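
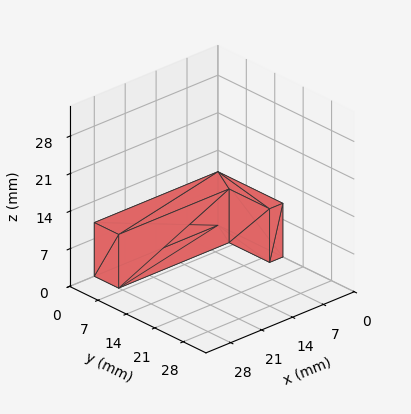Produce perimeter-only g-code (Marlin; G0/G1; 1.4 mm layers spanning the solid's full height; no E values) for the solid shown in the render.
Reading the render: the shape is an L-shaped prism: outer 28 × 16 mm, arm thicknesses ≈ 6 mm (horizontal) and 3 mm (vertical), extruded 10 mm in z (dimensions read to the nearest mm from the axis ticks). For the g-code, the solid's height is divided into equal slices at the stated Δz and each level perimeter traced with G1 moves after a G0 lift.

; perimeter-only toolpath
G21 ; units = mm
G90 ; absolute positioning
G28 ; home
; layer 1
G0 Z1.4
G0 X0.0 Y0.0
G1 X28.0 Y0.0
G1 X28.0 Y6.0
G1 X3.0 Y6.0
G1 X3.0 Y16.0
G1 X0.0 Y16.0
G1 X0.0 Y0.0
; layer 2
G0 Z2.9
G0 X0.0 Y0.0
G1 X28.0 Y0.0
G1 X28.0 Y6.0
G1 X3.0 Y6.0
G1 X3.0 Y16.0
G1 X0.0 Y16.0
G1 X0.0 Y0.0
; layer 3
G0 Z4.3
G0 X0.0 Y0.0
G1 X28.0 Y0.0
G1 X28.0 Y6.0
G1 X3.0 Y6.0
G1 X3.0 Y16.0
G1 X0.0 Y16.0
G1 X0.0 Y0.0
; layer 4
G0 Z5.7
G0 X0.0 Y0.0
G1 X28.0 Y0.0
G1 X28.0 Y6.0
G1 X3.0 Y6.0
G1 X3.0 Y16.0
G1 X0.0 Y16.0
G1 X0.0 Y0.0
; layer 5
G0 Z7.1
G0 X0.0 Y0.0
G1 X28.0 Y0.0
G1 X28.0 Y6.0
G1 X3.0 Y6.0
G1 X3.0 Y16.0
G1 X0.0 Y16.0
G1 X0.0 Y0.0
; layer 6
G0 Z8.6
G0 X0.0 Y0.0
G1 X28.0 Y0.0
G1 X28.0 Y6.0
G1 X3.0 Y6.0
G1 X3.0 Y16.0
G1 X0.0 Y16.0
G1 X0.0 Y0.0
; layer 7
G0 Z10.0
G0 X0.0 Y0.0
G1 X28.0 Y0.0
G1 X28.0 Y6.0
G1 X3.0 Y6.0
G1 X3.0 Y16.0
G1 X0.0 Y16.0
G1 X0.0 Y0.0
M2 ; end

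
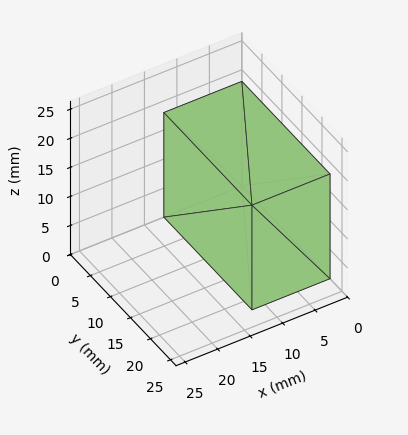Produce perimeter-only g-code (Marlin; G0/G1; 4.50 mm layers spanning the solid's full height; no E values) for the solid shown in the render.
Reading the render: the shape is a rectangular box, roughly 12 × 22 mm footprint and 18 mm tall (dimensions read to the nearest mm from the axis ticks). For the g-code, the solid's height is divided into equal slices at the stated Δz and each level perimeter traced with G1 moves after a G0 lift.

; perimeter-only toolpath
G21 ; units = mm
G90 ; absolute positioning
G28 ; home
; layer 1
G0 Z4.50
G0 X0.00 Y0.00
G1 X12.00 Y0.00
G1 X12.00 Y22.00
G1 X0.00 Y22.00
G1 X0.00 Y0.00
; layer 2
G0 Z9.00
G0 X0.00 Y0.00
G1 X12.00 Y0.00
G1 X12.00 Y22.00
G1 X0.00 Y22.00
G1 X0.00 Y0.00
; layer 3
G0 Z13.50
G0 X0.00 Y0.00
G1 X12.00 Y0.00
G1 X12.00 Y22.00
G1 X0.00 Y22.00
G1 X0.00 Y0.00
; layer 4
G0 Z18.00
G0 X0.00 Y0.00
G1 X12.00 Y0.00
G1 X12.00 Y22.00
G1 X0.00 Y22.00
G1 X0.00 Y0.00
M2 ; end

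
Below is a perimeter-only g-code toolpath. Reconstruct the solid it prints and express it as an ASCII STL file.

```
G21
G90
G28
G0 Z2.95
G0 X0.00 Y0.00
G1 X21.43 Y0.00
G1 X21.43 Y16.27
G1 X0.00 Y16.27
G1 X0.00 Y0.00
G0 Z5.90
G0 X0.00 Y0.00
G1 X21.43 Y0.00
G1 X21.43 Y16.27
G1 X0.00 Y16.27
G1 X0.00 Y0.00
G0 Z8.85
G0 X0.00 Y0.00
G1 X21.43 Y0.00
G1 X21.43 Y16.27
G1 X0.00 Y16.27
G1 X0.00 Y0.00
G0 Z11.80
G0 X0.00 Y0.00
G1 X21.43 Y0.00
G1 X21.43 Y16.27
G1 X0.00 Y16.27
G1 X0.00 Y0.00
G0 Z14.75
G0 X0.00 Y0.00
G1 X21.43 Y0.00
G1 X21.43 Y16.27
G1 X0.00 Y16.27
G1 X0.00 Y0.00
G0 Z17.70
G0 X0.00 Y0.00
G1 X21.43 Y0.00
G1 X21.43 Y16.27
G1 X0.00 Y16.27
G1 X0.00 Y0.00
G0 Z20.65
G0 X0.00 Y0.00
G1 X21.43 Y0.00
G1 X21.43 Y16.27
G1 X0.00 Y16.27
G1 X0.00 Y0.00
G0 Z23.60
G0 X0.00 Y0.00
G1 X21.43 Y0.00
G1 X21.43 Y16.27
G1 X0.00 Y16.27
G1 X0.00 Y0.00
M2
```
solid part
  facet normal 0.0000 0.0000 -1.0000
    outer loop
      vertex 21.43 16.27 0.00
      vertex 21.43 0.00 0.00
      vertex 0.00 0.00 0.00
    endloop
  endfacet
  facet normal 0.0000 0.0000 -1.0000
    outer loop
      vertex 0.00 16.27 0.00
      vertex 21.43 16.27 0.00
      vertex 0.00 0.00 0.00
    endloop
  endfacet
  facet normal 0.0000 0.0000 1.0000
    outer loop
      vertex 0.00 0.00 23.60
      vertex 21.43 0.00 23.60
      vertex 21.43 16.27 23.60
    endloop
  endfacet
  facet normal 0.0000 0.0000 1.0000
    outer loop
      vertex 0.00 0.00 23.60
      vertex 21.43 16.27 23.60
      vertex 0.00 16.27 23.60
    endloop
  endfacet
  facet normal 0.0000 -1.0000 0.0000
    outer loop
      vertex 0.00 0.00 0.00
      vertex 21.43 0.00 0.00
      vertex 21.43 0.00 23.60
    endloop
  endfacet
  facet normal 0.0000 -1.0000 0.0000
    outer loop
      vertex 0.00 0.00 0.00
      vertex 21.43 0.00 23.60
      vertex 0.00 0.00 23.60
    endloop
  endfacet
  facet normal 0.0000 1.0000 0.0000
    outer loop
      vertex 21.43 16.27 23.60
      vertex 21.43 16.27 0.00
      vertex 0.00 16.27 0.00
    endloop
  endfacet
  facet normal 0.0000 1.0000 0.0000
    outer loop
      vertex 0.00 16.27 23.60
      vertex 21.43 16.27 23.60
      vertex 0.00 16.27 0.00
    endloop
  endfacet
  facet normal -1.0000 0.0000 0.0000
    outer loop
      vertex 0.00 16.27 23.60
      vertex 0.00 16.27 0.00
      vertex 0.00 0.00 0.00
    endloop
  endfacet
  facet normal -1.0000 0.0000 0.0000
    outer loop
      vertex 0.00 0.00 23.60
      vertex 0.00 16.27 23.60
      vertex 0.00 0.00 0.00
    endloop
  endfacet
  facet normal 1.0000 0.0000 0.0000
    outer loop
      vertex 21.43 0.00 0.00
      vertex 21.43 16.27 0.00
      vertex 21.43 16.27 23.60
    endloop
  endfacet
  facet normal 1.0000 0.0000 0.0000
    outer loop
      vertex 21.43 0.00 0.00
      vertex 21.43 16.27 23.60
      vertex 21.43 0.00 23.60
    endloop
  endfacet
endsolid part

The G0 Z moves step by Δz≈2.95 mm. Every layer's G1 loop is the same polygon, so the solid is a straight extrusion of it from z=0 to z≈23.6. Closing with flat bottom and top caps and triangulating gives 12 facets — a rectangular box, roughly 21.4 × 16.3 mm footprint and 23.6 mm tall.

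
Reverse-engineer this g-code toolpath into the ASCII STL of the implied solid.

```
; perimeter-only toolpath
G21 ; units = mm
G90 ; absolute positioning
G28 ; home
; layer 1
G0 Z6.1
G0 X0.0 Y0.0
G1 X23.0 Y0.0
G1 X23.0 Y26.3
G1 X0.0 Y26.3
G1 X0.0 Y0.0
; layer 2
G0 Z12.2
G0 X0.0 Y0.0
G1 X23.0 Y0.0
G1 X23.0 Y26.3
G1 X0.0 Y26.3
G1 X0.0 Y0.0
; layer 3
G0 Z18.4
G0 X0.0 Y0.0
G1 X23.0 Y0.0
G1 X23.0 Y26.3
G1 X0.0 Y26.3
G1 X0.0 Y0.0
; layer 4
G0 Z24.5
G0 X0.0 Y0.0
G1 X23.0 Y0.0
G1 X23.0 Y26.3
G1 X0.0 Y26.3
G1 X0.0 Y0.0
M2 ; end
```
solid part
  facet normal 0.0000 0.0000 -1.0000
    outer loop
      vertex 23.0 26.3 0.0
      vertex 23.0 0.0 0.0
      vertex 0.0 0.0 0.0
    endloop
  endfacet
  facet normal 0.0000 0.0000 -1.0000
    outer loop
      vertex 0.0 26.3 0.0
      vertex 23.0 26.3 0.0
      vertex 0.0 0.0 0.0
    endloop
  endfacet
  facet normal 0.0000 0.0000 1.0000
    outer loop
      vertex 0.0 0.0 24.5
      vertex 23.0 0.0 24.5
      vertex 23.0 26.3 24.5
    endloop
  endfacet
  facet normal 0.0000 0.0000 1.0000
    outer loop
      vertex 0.0 0.0 24.5
      vertex 23.0 26.3 24.5
      vertex 0.0 26.3 24.5
    endloop
  endfacet
  facet normal 0.0000 -1.0000 0.0000
    outer loop
      vertex 0.0 0.0 0.0
      vertex 23.0 0.0 0.0
      vertex 23.0 0.0 24.5
    endloop
  endfacet
  facet normal 0.0000 -1.0000 0.0000
    outer loop
      vertex 0.0 0.0 0.0
      vertex 23.0 0.0 24.5
      vertex 0.0 0.0 24.5
    endloop
  endfacet
  facet normal 0.0000 1.0000 0.0000
    outer loop
      vertex 23.0 26.3 24.5
      vertex 23.0 26.3 0.0
      vertex 0.0 26.3 0.0
    endloop
  endfacet
  facet normal 0.0000 1.0000 0.0000
    outer loop
      vertex 0.0 26.3 24.5
      vertex 23.0 26.3 24.5
      vertex 0.0 26.3 0.0
    endloop
  endfacet
  facet normal -1.0000 0.0000 0.0000
    outer loop
      vertex 0.0 26.3 24.5
      vertex 0.0 26.3 0.0
      vertex 0.0 0.0 0.0
    endloop
  endfacet
  facet normal -1.0000 0.0000 0.0000
    outer loop
      vertex 0.0 0.0 24.5
      vertex 0.0 26.3 24.5
      vertex 0.0 0.0 0.0
    endloop
  endfacet
  facet normal 1.0000 0.0000 0.0000
    outer loop
      vertex 23.0 0.0 0.0
      vertex 23.0 26.3 0.0
      vertex 23.0 26.3 24.5
    endloop
  endfacet
  facet normal 1.0000 0.0000 0.0000
    outer loop
      vertex 23.0 0.0 0.0
      vertex 23.0 26.3 24.5
      vertex 23.0 0.0 24.5
    endloop
  endfacet
endsolid part

The G0 Z moves step by Δz≈6.1 mm. Every layer's G1 loop is the same polygon, so the solid is a straight extrusion of it from z=0 to z≈24.5. Closing with flat bottom and top caps and triangulating gives 12 facets — a rectangular box, roughly 23 × 26.3 mm footprint and 24.5 mm tall.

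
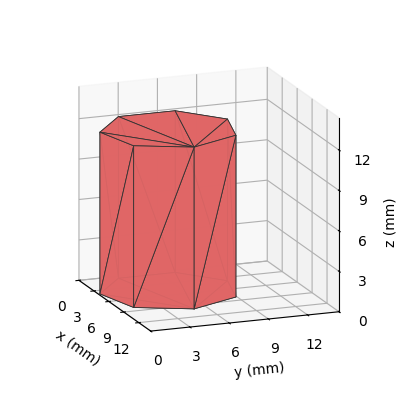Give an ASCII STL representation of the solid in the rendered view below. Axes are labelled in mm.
Reading the render: the shape is a regular 7-sided prism (a cylinder approximated with 7 flat sides), circumscribed radius ≈ 5 mm, height ≈ 12 mm (dimensions read to the nearest mm from the axis ticks). For the STL, each face is triangulated and given an outward normal.

solid part
  facet normal 0.0000 0.0000 -1.0000
    outer loop
      vertex 3.887 9.875 0.000
      vertex 8.117 8.909 0.000
      vertex 10.000 5.000 0.000
    endloop
  endfacet
  facet normal 0.0000 0.0000 -1.0000
    outer loop
      vertex 0.495 7.169 0.000
      vertex 3.887 9.875 0.000
      vertex 10.000 5.000 0.000
    endloop
  endfacet
  facet normal 0.0000 0.0000 -1.0000
    outer loop
      vertex 0.495 2.831 0.000
      vertex 0.495 7.169 0.000
      vertex 10.000 5.000 0.000
    endloop
  endfacet
  facet normal 0.0000 0.0000 -1.0000
    outer loop
      vertex 3.887 0.125 0.000
      vertex 0.495 2.831 0.000
      vertex 10.000 5.000 0.000
    endloop
  endfacet
  facet normal 0.0000 0.0000 -1.0000
    outer loop
      vertex 8.117 1.091 0.000
      vertex 3.887 0.125 0.000
      vertex 10.000 5.000 0.000
    endloop
  endfacet
  facet normal 0.0000 0.0000 1.0000
    outer loop
      vertex 10.000 5.000 12.000
      vertex 8.117 8.909 12.000
      vertex 3.887 9.875 12.000
    endloop
  endfacet
  facet normal 0.0000 0.0000 1.0000
    outer loop
      vertex 10.000 5.000 12.000
      vertex 3.887 9.875 12.000
      vertex 0.495 7.169 12.000
    endloop
  endfacet
  facet normal 0.0000 0.0000 1.0000
    outer loop
      vertex 10.000 5.000 12.000
      vertex 0.495 7.169 12.000
      vertex 0.495 2.831 12.000
    endloop
  endfacet
  facet normal 0.0000 0.0000 1.0000
    outer loop
      vertex 10.000 5.000 12.000
      vertex 0.495 2.831 12.000
      vertex 3.887 0.125 12.000
    endloop
  endfacet
  facet normal 0.0000 0.0000 1.0000
    outer loop
      vertex 10.000 5.000 12.000
      vertex 3.887 0.125 12.000
      vertex 8.117 1.091 12.000
    endloop
  endfacet
  facet normal 0.9009 0.4340 0.0000
    outer loop
      vertex 10.000 5.000 0.000
      vertex 8.117 8.909 0.000
      vertex 8.117 8.909 12.000
    endloop
  endfacet
  facet normal 0.9009 0.4340 0.0000
    outer loop
      vertex 10.000 5.000 0.000
      vertex 8.117 8.909 12.000
      vertex 10.000 5.000 12.000
    endloop
  endfacet
  facet normal 0.2226 0.9749 0.0000
    outer loop
      vertex 8.117 8.909 0.000
      vertex 3.887 9.875 0.000
      vertex 3.887 9.875 12.000
    endloop
  endfacet
  facet normal 0.2226 0.9749 0.0000
    outer loop
      vertex 8.117 8.909 0.000
      vertex 3.887 9.875 12.000
      vertex 8.117 8.909 12.000
    endloop
  endfacet
  facet normal -0.6236 0.7817 0.0000
    outer loop
      vertex 3.887 9.875 0.000
      vertex 0.495 7.169 0.000
      vertex 0.495 7.169 12.000
    endloop
  endfacet
  facet normal -0.6236 0.7817 0.0000
    outer loop
      vertex 3.887 9.875 0.000
      vertex 0.495 7.169 12.000
      vertex 3.887 9.875 12.000
    endloop
  endfacet
  facet normal -1.0000 0.0000 0.0000
    outer loop
      vertex 0.495 7.169 0.000
      vertex 0.495 2.831 0.000
      vertex 0.495 2.831 12.000
    endloop
  endfacet
  facet normal -1.0000 0.0000 0.0000
    outer loop
      vertex 0.495 7.169 0.000
      vertex 0.495 2.831 12.000
      vertex 0.495 7.169 12.000
    endloop
  endfacet
  facet normal -0.6236 -0.7817 0.0000
    outer loop
      vertex 0.495 2.831 0.000
      vertex 3.887 0.125 0.000
      vertex 3.887 0.125 12.000
    endloop
  endfacet
  facet normal -0.6236 -0.7817 0.0000
    outer loop
      vertex 0.495 2.831 0.000
      vertex 3.887 0.125 12.000
      vertex 0.495 2.831 12.000
    endloop
  endfacet
  facet normal 0.2226 -0.9749 0.0000
    outer loop
      vertex 3.887 0.125 0.000
      vertex 8.117 1.091 0.000
      vertex 8.117 1.091 12.000
    endloop
  endfacet
  facet normal 0.2226 -0.9749 0.0000
    outer loop
      vertex 3.887 0.125 0.000
      vertex 8.117 1.091 12.000
      vertex 3.887 0.125 12.000
    endloop
  endfacet
  facet normal 0.9009 -0.4340 0.0000
    outer loop
      vertex 8.117 1.091 0.000
      vertex 10.000 5.000 0.000
      vertex 10.000 5.000 12.000
    endloop
  endfacet
  facet normal 0.9009 -0.4340 0.0000
    outer loop
      vertex 8.117 1.091 0.000
      vertex 10.000 5.000 12.000
      vertex 8.117 1.091 12.000
    endloop
  endfacet
endsolid part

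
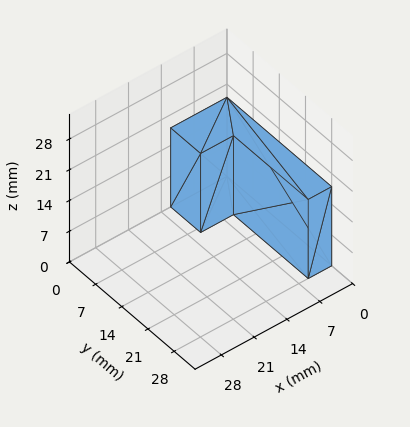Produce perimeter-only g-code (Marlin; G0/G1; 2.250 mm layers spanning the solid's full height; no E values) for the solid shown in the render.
Reading the render: the shape is an L-shaped prism: outer 12 × 28 mm, arm thicknesses ≈ 8 mm (horizontal) and 5 mm (vertical), extruded 18 mm in z (dimensions read to the nearest mm from the axis ticks). For the g-code, the solid's height is divided into equal slices at the stated Δz and each level perimeter traced with G1 moves after a G0 lift.

; perimeter-only toolpath
G21 ; units = mm
G90 ; absolute positioning
G28 ; home
; layer 1
G0 Z2.250
G0 X0.000 Y0.000
G1 X12.000 Y0.000
G1 X12.000 Y8.000
G1 X5.000 Y8.000
G1 X5.000 Y28.000
G1 X0.000 Y28.000
G1 X0.000 Y0.000
; layer 2
G0 Z4.500
G0 X0.000 Y0.000
G1 X12.000 Y0.000
G1 X12.000 Y8.000
G1 X5.000 Y8.000
G1 X5.000 Y28.000
G1 X0.000 Y28.000
G1 X0.000 Y0.000
; layer 3
G0 Z6.750
G0 X0.000 Y0.000
G1 X12.000 Y0.000
G1 X12.000 Y8.000
G1 X5.000 Y8.000
G1 X5.000 Y28.000
G1 X0.000 Y28.000
G1 X0.000 Y0.000
; layer 4
G0 Z9.000
G0 X0.000 Y0.000
G1 X12.000 Y0.000
G1 X12.000 Y8.000
G1 X5.000 Y8.000
G1 X5.000 Y28.000
G1 X0.000 Y28.000
G1 X0.000 Y0.000
; layer 5
G0 Z11.250
G0 X0.000 Y0.000
G1 X12.000 Y0.000
G1 X12.000 Y8.000
G1 X5.000 Y8.000
G1 X5.000 Y28.000
G1 X0.000 Y28.000
G1 X0.000 Y0.000
; layer 6
G0 Z13.500
G0 X0.000 Y0.000
G1 X12.000 Y0.000
G1 X12.000 Y8.000
G1 X5.000 Y8.000
G1 X5.000 Y28.000
G1 X0.000 Y28.000
G1 X0.000 Y0.000
; layer 7
G0 Z15.750
G0 X0.000 Y0.000
G1 X12.000 Y0.000
G1 X12.000 Y8.000
G1 X5.000 Y8.000
G1 X5.000 Y28.000
G1 X0.000 Y28.000
G1 X0.000 Y0.000
; layer 8
G0 Z18.000
G0 X0.000 Y0.000
G1 X12.000 Y0.000
G1 X12.000 Y8.000
G1 X5.000 Y8.000
G1 X5.000 Y28.000
G1 X0.000 Y28.000
G1 X0.000 Y0.000
M2 ; end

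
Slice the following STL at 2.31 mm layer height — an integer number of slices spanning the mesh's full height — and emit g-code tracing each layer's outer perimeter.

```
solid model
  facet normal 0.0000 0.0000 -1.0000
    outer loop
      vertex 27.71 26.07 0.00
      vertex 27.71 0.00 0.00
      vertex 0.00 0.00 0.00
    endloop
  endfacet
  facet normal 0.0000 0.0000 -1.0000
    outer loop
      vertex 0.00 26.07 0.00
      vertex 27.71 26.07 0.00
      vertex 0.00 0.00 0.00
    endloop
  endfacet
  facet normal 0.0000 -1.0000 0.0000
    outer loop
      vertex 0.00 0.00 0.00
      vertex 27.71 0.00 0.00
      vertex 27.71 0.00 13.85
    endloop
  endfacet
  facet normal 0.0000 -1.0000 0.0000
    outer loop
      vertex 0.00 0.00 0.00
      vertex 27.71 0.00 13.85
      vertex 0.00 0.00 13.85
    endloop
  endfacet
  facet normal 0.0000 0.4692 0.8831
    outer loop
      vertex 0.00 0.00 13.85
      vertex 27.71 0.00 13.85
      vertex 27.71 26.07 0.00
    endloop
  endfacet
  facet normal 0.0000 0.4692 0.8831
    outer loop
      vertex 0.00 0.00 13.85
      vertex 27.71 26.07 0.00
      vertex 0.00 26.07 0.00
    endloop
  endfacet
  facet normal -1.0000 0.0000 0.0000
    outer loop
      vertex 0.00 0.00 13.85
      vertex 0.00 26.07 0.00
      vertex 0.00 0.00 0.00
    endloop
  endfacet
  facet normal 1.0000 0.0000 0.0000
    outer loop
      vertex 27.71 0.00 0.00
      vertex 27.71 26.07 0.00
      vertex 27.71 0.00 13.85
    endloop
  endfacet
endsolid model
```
; perimeter-only toolpath
G21 ; units = mm
G90 ; absolute positioning
G28 ; home
; layer 1
G0 Z2.31
G0 X0.00 Y0.00
G1 X27.71 Y0.00
G1 X27.71 Y21.73
G1 X0.00 Y21.73
G1 X0.00 Y0.00
; layer 2
G0 Z4.62
G0 X0.00 Y0.00
G1 X27.71 Y0.00
G1 X27.71 Y17.38
G1 X0.00 Y17.38
G1 X0.00 Y0.00
; layer 3
G0 Z6.92
G0 X0.00 Y0.00
G1 X27.71 Y0.00
G1 X27.71 Y13.04
G1 X0.00 Y13.04
G1 X0.00 Y0.00
; layer 4
G0 Z9.23
G0 X0.00 Y0.00
G1 X27.71 Y0.00
G1 X27.71 Y8.69
G1 X0.00 Y8.69
G1 X0.00 Y0.00
; layer 5
G0 Z11.54
G0 X0.00 Y0.00
G1 X27.71 Y0.00
G1 X27.71 Y4.35
G1 X0.00 Y4.35
G1 X0.00 Y0.00
M2 ; end

The solid is a wedge (ramp): 27.7 × 26.1 mm base, rising to 13.8 mm along the y=0 edge and sloping linearly to z=0 at y=26.1. Slicing at Δz = 2.31 mm — 6 equal slices spanning the solid's height, so layer i sits at z = i·h/6 — gives 5 non-empty perimeters. Each is a 4-segment closed polygon; G0 lifts to the layer z and rapids to the start vertex, then G1 traces the edges. The cross-section shrinks linearly with z (the slice at the apex is degenerate and omitted).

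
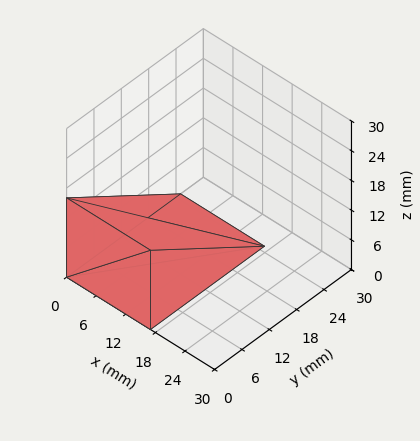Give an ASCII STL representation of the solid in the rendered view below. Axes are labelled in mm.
Reading the render: the shape is a wedge (ramp): 17 × 25 mm base, rising to 16 mm along the y=0 edge and sloping linearly to z=0 at y=25 (dimensions read to the nearest mm from the axis ticks). For the STL, each face is triangulated and given an outward normal.

solid part
  facet normal 0.0000 0.0000 -1.0000
    outer loop
      vertex 17.0 25.0 0.0
      vertex 17.0 0.0 0.0
      vertex 0.0 0.0 0.0
    endloop
  endfacet
  facet normal 0.0000 0.0000 -1.0000
    outer loop
      vertex 0.0 25.0 0.0
      vertex 17.0 25.0 0.0
      vertex 0.0 0.0 0.0
    endloop
  endfacet
  facet normal 0.0000 -1.0000 0.0000
    outer loop
      vertex 0.0 0.0 0.0
      vertex 17.0 0.0 0.0
      vertex 17.0 0.0 16.0
    endloop
  endfacet
  facet normal 0.0000 -1.0000 0.0000
    outer loop
      vertex 0.0 0.0 0.0
      vertex 17.0 0.0 16.0
      vertex 0.0 0.0 16.0
    endloop
  endfacet
  facet normal 0.0000 0.5391 0.8423
    outer loop
      vertex 0.0 0.0 16.0
      vertex 17.0 0.0 16.0
      vertex 17.0 25.0 0.0
    endloop
  endfacet
  facet normal 0.0000 0.5391 0.8423
    outer loop
      vertex 0.0 0.0 16.0
      vertex 17.0 25.0 0.0
      vertex 0.0 25.0 0.0
    endloop
  endfacet
  facet normal -1.0000 0.0000 0.0000
    outer loop
      vertex 0.0 0.0 16.0
      vertex 0.0 25.0 0.0
      vertex 0.0 0.0 0.0
    endloop
  endfacet
  facet normal 1.0000 0.0000 0.0000
    outer loop
      vertex 17.0 0.0 0.0
      vertex 17.0 25.0 0.0
      vertex 17.0 0.0 16.0
    endloop
  endfacet
endsolid part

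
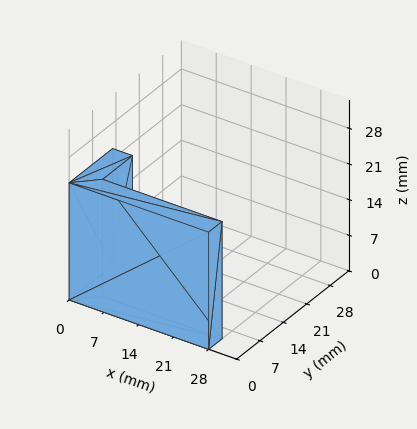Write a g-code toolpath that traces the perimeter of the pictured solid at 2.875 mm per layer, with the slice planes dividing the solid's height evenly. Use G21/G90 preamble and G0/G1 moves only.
Reading the render: the shape is an L-shaped prism: outer 28 × 13 mm, arm thicknesses ≈ 4 mm (horizontal) and 4 mm (vertical), extruded 23 mm in z (dimensions read to the nearest mm from the axis ticks). For the g-code, the solid's height is divided into equal slices at the stated Δz and each level perimeter traced with G1 moves after a G0 lift.

; perimeter-only toolpath
G21 ; units = mm
G90 ; absolute positioning
G28 ; home
; layer 1
G0 Z2.875
G0 X0.000 Y0.000
G1 X28.000 Y0.000
G1 X28.000 Y4.000
G1 X4.000 Y4.000
G1 X4.000 Y13.000
G1 X0.000 Y13.000
G1 X0.000 Y0.000
; layer 2
G0 Z5.750
G0 X0.000 Y0.000
G1 X28.000 Y0.000
G1 X28.000 Y4.000
G1 X4.000 Y4.000
G1 X4.000 Y13.000
G1 X0.000 Y13.000
G1 X0.000 Y0.000
; layer 3
G0 Z8.625
G0 X0.000 Y0.000
G1 X28.000 Y0.000
G1 X28.000 Y4.000
G1 X4.000 Y4.000
G1 X4.000 Y13.000
G1 X0.000 Y13.000
G1 X0.000 Y0.000
; layer 4
G0 Z11.500
G0 X0.000 Y0.000
G1 X28.000 Y0.000
G1 X28.000 Y4.000
G1 X4.000 Y4.000
G1 X4.000 Y13.000
G1 X0.000 Y13.000
G1 X0.000 Y0.000
; layer 5
G0 Z14.375
G0 X0.000 Y0.000
G1 X28.000 Y0.000
G1 X28.000 Y4.000
G1 X4.000 Y4.000
G1 X4.000 Y13.000
G1 X0.000 Y13.000
G1 X0.000 Y0.000
; layer 6
G0 Z17.250
G0 X0.000 Y0.000
G1 X28.000 Y0.000
G1 X28.000 Y4.000
G1 X4.000 Y4.000
G1 X4.000 Y13.000
G1 X0.000 Y13.000
G1 X0.000 Y0.000
; layer 7
G0 Z20.125
G0 X0.000 Y0.000
G1 X28.000 Y0.000
G1 X28.000 Y4.000
G1 X4.000 Y4.000
G1 X4.000 Y13.000
G1 X0.000 Y13.000
G1 X0.000 Y0.000
; layer 8
G0 Z23.000
G0 X0.000 Y0.000
G1 X28.000 Y0.000
G1 X28.000 Y4.000
G1 X4.000 Y4.000
G1 X4.000 Y13.000
G1 X0.000 Y13.000
G1 X0.000 Y0.000
M2 ; end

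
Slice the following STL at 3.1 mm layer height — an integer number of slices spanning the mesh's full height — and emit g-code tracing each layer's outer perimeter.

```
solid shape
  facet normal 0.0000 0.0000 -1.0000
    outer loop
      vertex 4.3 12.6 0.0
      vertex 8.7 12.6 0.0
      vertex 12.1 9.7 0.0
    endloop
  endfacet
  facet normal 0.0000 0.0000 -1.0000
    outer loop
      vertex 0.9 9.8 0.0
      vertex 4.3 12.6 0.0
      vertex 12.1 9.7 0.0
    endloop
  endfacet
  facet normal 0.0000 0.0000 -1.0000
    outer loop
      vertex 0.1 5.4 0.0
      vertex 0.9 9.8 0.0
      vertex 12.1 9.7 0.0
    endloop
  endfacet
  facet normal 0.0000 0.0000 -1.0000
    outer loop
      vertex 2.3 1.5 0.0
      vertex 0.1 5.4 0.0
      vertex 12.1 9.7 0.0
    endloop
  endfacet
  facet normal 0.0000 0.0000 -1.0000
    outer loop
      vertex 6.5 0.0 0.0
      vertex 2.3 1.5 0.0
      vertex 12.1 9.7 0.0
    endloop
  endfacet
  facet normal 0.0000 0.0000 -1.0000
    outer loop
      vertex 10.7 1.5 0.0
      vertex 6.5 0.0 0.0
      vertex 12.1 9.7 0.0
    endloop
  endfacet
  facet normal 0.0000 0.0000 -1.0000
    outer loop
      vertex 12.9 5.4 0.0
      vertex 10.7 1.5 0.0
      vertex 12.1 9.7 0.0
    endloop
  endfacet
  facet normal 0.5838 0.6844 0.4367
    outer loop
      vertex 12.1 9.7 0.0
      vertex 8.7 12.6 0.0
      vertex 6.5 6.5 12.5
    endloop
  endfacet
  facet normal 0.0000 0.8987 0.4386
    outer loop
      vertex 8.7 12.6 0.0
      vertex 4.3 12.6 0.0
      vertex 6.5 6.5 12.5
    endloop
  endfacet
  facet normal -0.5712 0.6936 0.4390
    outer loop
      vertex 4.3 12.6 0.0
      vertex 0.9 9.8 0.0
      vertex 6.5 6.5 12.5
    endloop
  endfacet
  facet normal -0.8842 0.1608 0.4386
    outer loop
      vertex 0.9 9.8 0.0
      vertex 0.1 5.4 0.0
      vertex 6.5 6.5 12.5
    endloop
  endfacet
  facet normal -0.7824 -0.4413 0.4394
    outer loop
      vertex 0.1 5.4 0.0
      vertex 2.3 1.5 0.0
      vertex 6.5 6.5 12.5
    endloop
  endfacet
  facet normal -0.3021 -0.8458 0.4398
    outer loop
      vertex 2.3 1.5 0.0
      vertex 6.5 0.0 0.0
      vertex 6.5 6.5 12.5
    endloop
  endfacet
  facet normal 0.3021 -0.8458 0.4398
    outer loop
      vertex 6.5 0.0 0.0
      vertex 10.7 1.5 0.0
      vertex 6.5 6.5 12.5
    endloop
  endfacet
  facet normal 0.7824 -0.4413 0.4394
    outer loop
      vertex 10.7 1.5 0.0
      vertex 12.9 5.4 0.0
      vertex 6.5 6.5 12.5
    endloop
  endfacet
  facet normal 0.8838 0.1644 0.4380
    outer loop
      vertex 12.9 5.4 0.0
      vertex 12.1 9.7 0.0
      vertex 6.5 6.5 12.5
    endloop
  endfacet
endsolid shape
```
; perimeter-only toolpath
G21 ; units = mm
G90 ; absolute positioning
G28 ; home
; layer 1
G0 Z3.1
G0 X10.7 Y8.9
G1 X8.1 Y11.1
G1 X4.8 Y11.1
G1 X2.3 Y9.0
G1 X1.7 Y5.7
G1 X3.3 Y2.8
G1 X6.5 Y1.6
G1 X9.6 Y2.8
G1 X11.3 Y5.7
G1 X10.7 Y8.9
; layer 2
G0 Z6.2
G0 X9.3 Y8.1
G1 X7.6 Y9.6
G1 X5.4 Y9.6
G1 X3.7 Y8.2
G1 X3.3 Y6.0
G1 X4.4 Y4.0
G1 X6.5 Y3.2
G1 X8.6 Y4.0
G1 X9.7 Y6.0
G1 X9.3 Y8.1
; layer 3
G0 Z9.4
G0 X7.9 Y7.3
G1 X7.0 Y8.0
G1 X6.0 Y8.0
G1 X5.1 Y7.3
G1 X4.9 Y6.2
G1 X5.5 Y5.2
G1 X6.5 Y4.9
G1 X7.5 Y5.2
G1 X8.1 Y6.2
G1 X7.9 Y7.3
M2 ; end

The solid is a regular 9-sided pyramid, base circumscribed radius ≈ 6.5 mm, apex at z ≈ 12.5 mm. Slicing at Δz = 3.1 mm — 4 equal slices spanning the solid's height, so layer i sits at z = i·h/4 — gives 3 non-empty perimeters. Each is a 9-segment closed polygon; G0 lifts to the layer z and rapids to the start vertex, then G1 traces the edges. The cross-section shrinks linearly with z (the slice at the apex is degenerate and omitted).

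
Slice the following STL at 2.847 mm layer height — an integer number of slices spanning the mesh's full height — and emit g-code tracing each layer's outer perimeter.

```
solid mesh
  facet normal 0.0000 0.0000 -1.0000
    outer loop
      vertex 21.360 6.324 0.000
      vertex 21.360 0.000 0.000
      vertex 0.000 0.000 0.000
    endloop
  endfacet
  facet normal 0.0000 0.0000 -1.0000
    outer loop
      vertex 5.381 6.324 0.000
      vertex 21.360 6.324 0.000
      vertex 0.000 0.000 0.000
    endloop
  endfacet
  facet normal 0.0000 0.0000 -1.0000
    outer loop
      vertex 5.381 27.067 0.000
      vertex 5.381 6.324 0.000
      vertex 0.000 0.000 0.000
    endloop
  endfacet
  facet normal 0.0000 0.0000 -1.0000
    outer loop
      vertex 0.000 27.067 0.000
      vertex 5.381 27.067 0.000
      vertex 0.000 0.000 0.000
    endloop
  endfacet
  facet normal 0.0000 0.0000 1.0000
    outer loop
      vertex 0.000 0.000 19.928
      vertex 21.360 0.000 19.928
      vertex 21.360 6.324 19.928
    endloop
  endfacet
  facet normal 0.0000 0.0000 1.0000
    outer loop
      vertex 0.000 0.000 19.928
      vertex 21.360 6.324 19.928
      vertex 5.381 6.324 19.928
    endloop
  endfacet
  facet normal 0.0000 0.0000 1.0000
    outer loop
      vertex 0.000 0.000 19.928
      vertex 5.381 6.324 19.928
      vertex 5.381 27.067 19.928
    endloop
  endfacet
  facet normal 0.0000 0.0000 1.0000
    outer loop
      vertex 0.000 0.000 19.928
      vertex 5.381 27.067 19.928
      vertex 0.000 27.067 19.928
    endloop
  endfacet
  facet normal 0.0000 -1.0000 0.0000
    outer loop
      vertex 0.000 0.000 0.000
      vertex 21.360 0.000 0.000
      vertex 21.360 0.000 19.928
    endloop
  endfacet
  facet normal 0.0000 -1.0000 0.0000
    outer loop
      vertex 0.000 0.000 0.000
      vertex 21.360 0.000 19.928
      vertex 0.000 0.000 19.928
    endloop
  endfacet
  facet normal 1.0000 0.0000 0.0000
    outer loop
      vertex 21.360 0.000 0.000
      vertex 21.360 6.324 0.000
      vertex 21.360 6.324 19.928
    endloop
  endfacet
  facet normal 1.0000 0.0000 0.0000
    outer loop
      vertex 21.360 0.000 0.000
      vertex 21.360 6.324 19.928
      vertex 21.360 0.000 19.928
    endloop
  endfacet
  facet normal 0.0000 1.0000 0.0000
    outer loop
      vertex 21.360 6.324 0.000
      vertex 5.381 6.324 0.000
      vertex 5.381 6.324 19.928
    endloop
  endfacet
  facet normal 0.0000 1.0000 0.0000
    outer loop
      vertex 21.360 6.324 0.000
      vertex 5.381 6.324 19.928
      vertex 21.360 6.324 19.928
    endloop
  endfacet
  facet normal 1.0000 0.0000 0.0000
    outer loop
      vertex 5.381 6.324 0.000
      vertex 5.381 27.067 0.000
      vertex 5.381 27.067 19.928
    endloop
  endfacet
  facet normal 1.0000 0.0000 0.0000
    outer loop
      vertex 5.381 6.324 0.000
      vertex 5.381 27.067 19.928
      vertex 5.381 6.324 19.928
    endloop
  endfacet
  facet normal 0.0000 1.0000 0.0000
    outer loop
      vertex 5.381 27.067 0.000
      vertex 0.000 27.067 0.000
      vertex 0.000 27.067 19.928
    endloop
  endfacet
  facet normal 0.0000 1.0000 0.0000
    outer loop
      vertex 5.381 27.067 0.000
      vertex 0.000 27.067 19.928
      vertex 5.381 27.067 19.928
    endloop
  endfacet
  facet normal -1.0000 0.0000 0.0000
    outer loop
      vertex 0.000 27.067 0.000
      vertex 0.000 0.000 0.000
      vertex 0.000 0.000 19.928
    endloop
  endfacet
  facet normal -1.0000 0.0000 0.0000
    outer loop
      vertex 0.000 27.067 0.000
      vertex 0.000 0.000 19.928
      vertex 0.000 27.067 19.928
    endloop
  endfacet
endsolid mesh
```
; perimeter-only toolpath
G21 ; units = mm
G90 ; absolute positioning
G28 ; home
; layer 1
G0 Z2.847
G0 X0.000 Y0.000
G1 X21.360 Y0.000
G1 X21.360 Y6.324
G1 X5.381 Y6.324
G1 X5.381 Y27.067
G1 X0.000 Y27.067
G1 X0.000 Y0.000
; layer 2
G0 Z5.694
G0 X0.000 Y0.000
G1 X21.360 Y0.000
G1 X21.360 Y6.324
G1 X5.381 Y6.324
G1 X5.381 Y27.067
G1 X0.000 Y27.067
G1 X0.000 Y0.000
; layer 3
G0 Z8.541
G0 X0.000 Y0.000
G1 X21.360 Y0.000
G1 X21.360 Y6.324
G1 X5.381 Y6.324
G1 X5.381 Y27.067
G1 X0.000 Y27.067
G1 X0.000 Y0.000
; layer 4
G0 Z11.387
G0 X0.000 Y0.000
G1 X21.360 Y0.000
G1 X21.360 Y6.324
G1 X5.381 Y6.324
G1 X5.381 Y27.067
G1 X0.000 Y27.067
G1 X0.000 Y0.000
; layer 5
G0 Z14.234
G0 X0.000 Y0.000
G1 X21.360 Y0.000
G1 X21.360 Y6.324
G1 X5.381 Y6.324
G1 X5.381 Y27.067
G1 X0.000 Y27.067
G1 X0.000 Y0.000
; layer 6
G0 Z17.081
G0 X0.000 Y0.000
G1 X21.360 Y0.000
G1 X21.360 Y6.324
G1 X5.381 Y6.324
G1 X5.381 Y27.067
G1 X0.000 Y27.067
G1 X0.000 Y0.000
; layer 7
G0 Z19.928
G0 X0.000 Y0.000
G1 X21.360 Y0.000
G1 X21.360 Y6.324
G1 X5.381 Y6.324
G1 X5.381 Y27.067
G1 X0.000 Y27.067
G1 X0.000 Y0.000
M2 ; end

The solid is an L-shaped prism: outer 21.4 × 27.1 mm, arm thicknesses ≈ 6.32 mm (horizontal) and 5.38 mm (vertical), extruded 19.9 mm in z. Slicing at Δz = 2.847 mm — 7 equal slices spanning the solid's height, so layer i sits at z = i·h/7 — gives 7 non-empty perimeters. Each is a 6-segment closed polygon; G0 lifts to the layer z and rapids to the start vertex, then G1 traces the edges.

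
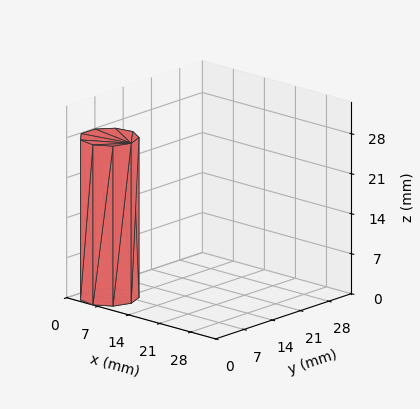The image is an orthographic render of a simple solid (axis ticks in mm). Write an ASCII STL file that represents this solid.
Reading the render: the shape is a regular 9-sided prism (a cylinder approximated with 9 flat sides), circumscribed radius ≈ 5 mm, height ≈ 28 mm (dimensions read to the nearest mm from the axis ticks). For the STL, each face is triangulated and given an outward normal.

solid part
  facet normal 0.0000 0.0000 -1.0000
    outer loop
      vertex 5.868 9.924 0.000
      vertex 8.830 8.214 0.000
      vertex 10.000 5.000 0.000
    endloop
  endfacet
  facet normal 0.0000 0.0000 -1.0000
    outer loop
      vertex 2.500 9.330 0.000
      vertex 5.868 9.924 0.000
      vertex 10.000 5.000 0.000
    endloop
  endfacet
  facet normal 0.0000 0.0000 -1.0000
    outer loop
      vertex 0.302 6.710 0.000
      vertex 2.500 9.330 0.000
      vertex 10.000 5.000 0.000
    endloop
  endfacet
  facet normal 0.0000 0.0000 -1.0000
    outer loop
      vertex 0.302 3.290 0.000
      vertex 0.302 6.710 0.000
      vertex 10.000 5.000 0.000
    endloop
  endfacet
  facet normal 0.0000 0.0000 -1.0000
    outer loop
      vertex 2.500 0.670 0.000
      vertex 0.302 3.290 0.000
      vertex 10.000 5.000 0.000
    endloop
  endfacet
  facet normal 0.0000 0.0000 -1.0000
    outer loop
      vertex 5.868 0.076 0.000
      vertex 2.500 0.670 0.000
      vertex 10.000 5.000 0.000
    endloop
  endfacet
  facet normal 0.0000 0.0000 -1.0000
    outer loop
      vertex 8.830 1.786 0.000
      vertex 5.868 0.076 0.000
      vertex 10.000 5.000 0.000
    endloop
  endfacet
  facet normal 0.0000 0.0000 1.0000
    outer loop
      vertex 10.000 5.000 28.000
      vertex 8.830 8.214 28.000
      vertex 5.868 9.924 28.000
    endloop
  endfacet
  facet normal 0.0000 0.0000 1.0000
    outer loop
      vertex 10.000 5.000 28.000
      vertex 5.868 9.924 28.000
      vertex 2.500 9.330 28.000
    endloop
  endfacet
  facet normal 0.0000 0.0000 1.0000
    outer loop
      vertex 10.000 5.000 28.000
      vertex 2.500 9.330 28.000
      vertex 0.302 6.710 28.000
    endloop
  endfacet
  facet normal 0.0000 0.0000 1.0000
    outer loop
      vertex 10.000 5.000 28.000
      vertex 0.302 6.710 28.000
      vertex 0.302 3.290 28.000
    endloop
  endfacet
  facet normal 0.0000 0.0000 1.0000
    outer loop
      vertex 10.000 5.000 28.000
      vertex 0.302 3.290 28.000
      vertex 2.500 0.670 28.000
    endloop
  endfacet
  facet normal 0.0000 0.0000 1.0000
    outer loop
      vertex 10.000 5.000 28.000
      vertex 2.500 0.670 28.000
      vertex 5.868 0.076 28.000
    endloop
  endfacet
  facet normal 0.0000 0.0000 1.0000
    outer loop
      vertex 10.000 5.000 28.000
      vertex 5.868 0.076 28.000
      vertex 8.830 1.786 28.000
    endloop
  endfacet
  facet normal 0.9397 0.3421 0.0000
    outer loop
      vertex 10.000 5.000 0.000
      vertex 8.830 8.214 0.000
      vertex 8.830 8.214 28.000
    endloop
  endfacet
  facet normal 0.9397 0.3421 0.0000
    outer loop
      vertex 10.000 5.000 0.000
      vertex 8.830 8.214 28.000
      vertex 10.000 5.000 28.000
    endloop
  endfacet
  facet normal 0.5000 0.8660 0.0000
    outer loop
      vertex 8.830 8.214 0.000
      vertex 5.868 9.924 0.000
      vertex 5.868 9.924 28.000
    endloop
  endfacet
  facet normal 0.5000 0.8660 0.0000
    outer loop
      vertex 8.830 8.214 0.000
      vertex 5.868 9.924 28.000
      vertex 8.830 8.214 28.000
    endloop
  endfacet
  facet normal -0.1737 0.9848 0.0000
    outer loop
      vertex 5.868 9.924 0.000
      vertex 2.500 9.330 0.000
      vertex 2.500 9.330 28.000
    endloop
  endfacet
  facet normal -0.1737 0.9848 0.0000
    outer loop
      vertex 5.868 9.924 0.000
      vertex 2.500 9.330 28.000
      vertex 5.868 9.924 28.000
    endloop
  endfacet
  facet normal -0.7661 0.6427 0.0000
    outer loop
      vertex 2.500 9.330 0.000
      vertex 0.302 6.710 0.000
      vertex 0.302 6.710 28.000
    endloop
  endfacet
  facet normal -0.7661 0.6427 0.0000
    outer loop
      vertex 2.500 9.330 0.000
      vertex 0.302 6.710 28.000
      vertex 2.500 9.330 28.000
    endloop
  endfacet
  facet normal -1.0000 0.0000 0.0000
    outer loop
      vertex 0.302 6.710 0.000
      vertex 0.302 3.290 0.000
      vertex 0.302 3.290 28.000
    endloop
  endfacet
  facet normal -1.0000 0.0000 0.0000
    outer loop
      vertex 0.302 6.710 0.000
      vertex 0.302 3.290 28.000
      vertex 0.302 6.710 28.000
    endloop
  endfacet
  facet normal -0.7661 -0.6427 0.0000
    outer loop
      vertex 0.302 3.290 0.000
      vertex 2.500 0.670 0.000
      vertex 2.500 0.670 28.000
    endloop
  endfacet
  facet normal -0.7661 -0.6427 0.0000
    outer loop
      vertex 0.302 3.290 0.000
      vertex 2.500 0.670 28.000
      vertex 0.302 3.290 28.000
    endloop
  endfacet
  facet normal -0.1737 -0.9848 0.0000
    outer loop
      vertex 2.500 0.670 0.000
      vertex 5.868 0.076 0.000
      vertex 5.868 0.076 28.000
    endloop
  endfacet
  facet normal -0.1737 -0.9848 0.0000
    outer loop
      vertex 2.500 0.670 0.000
      vertex 5.868 0.076 28.000
      vertex 2.500 0.670 28.000
    endloop
  endfacet
  facet normal 0.5000 -0.8660 0.0000
    outer loop
      vertex 5.868 0.076 0.000
      vertex 8.830 1.786 0.000
      vertex 8.830 1.786 28.000
    endloop
  endfacet
  facet normal 0.5000 -0.8660 0.0000
    outer loop
      vertex 5.868 0.076 0.000
      vertex 8.830 1.786 28.000
      vertex 5.868 0.076 28.000
    endloop
  endfacet
  facet normal 0.9397 -0.3421 0.0000
    outer loop
      vertex 8.830 1.786 0.000
      vertex 10.000 5.000 0.000
      vertex 10.000 5.000 28.000
    endloop
  endfacet
  facet normal 0.9397 -0.3421 0.0000
    outer loop
      vertex 8.830 1.786 0.000
      vertex 10.000 5.000 28.000
      vertex 8.830 1.786 28.000
    endloop
  endfacet
endsolid part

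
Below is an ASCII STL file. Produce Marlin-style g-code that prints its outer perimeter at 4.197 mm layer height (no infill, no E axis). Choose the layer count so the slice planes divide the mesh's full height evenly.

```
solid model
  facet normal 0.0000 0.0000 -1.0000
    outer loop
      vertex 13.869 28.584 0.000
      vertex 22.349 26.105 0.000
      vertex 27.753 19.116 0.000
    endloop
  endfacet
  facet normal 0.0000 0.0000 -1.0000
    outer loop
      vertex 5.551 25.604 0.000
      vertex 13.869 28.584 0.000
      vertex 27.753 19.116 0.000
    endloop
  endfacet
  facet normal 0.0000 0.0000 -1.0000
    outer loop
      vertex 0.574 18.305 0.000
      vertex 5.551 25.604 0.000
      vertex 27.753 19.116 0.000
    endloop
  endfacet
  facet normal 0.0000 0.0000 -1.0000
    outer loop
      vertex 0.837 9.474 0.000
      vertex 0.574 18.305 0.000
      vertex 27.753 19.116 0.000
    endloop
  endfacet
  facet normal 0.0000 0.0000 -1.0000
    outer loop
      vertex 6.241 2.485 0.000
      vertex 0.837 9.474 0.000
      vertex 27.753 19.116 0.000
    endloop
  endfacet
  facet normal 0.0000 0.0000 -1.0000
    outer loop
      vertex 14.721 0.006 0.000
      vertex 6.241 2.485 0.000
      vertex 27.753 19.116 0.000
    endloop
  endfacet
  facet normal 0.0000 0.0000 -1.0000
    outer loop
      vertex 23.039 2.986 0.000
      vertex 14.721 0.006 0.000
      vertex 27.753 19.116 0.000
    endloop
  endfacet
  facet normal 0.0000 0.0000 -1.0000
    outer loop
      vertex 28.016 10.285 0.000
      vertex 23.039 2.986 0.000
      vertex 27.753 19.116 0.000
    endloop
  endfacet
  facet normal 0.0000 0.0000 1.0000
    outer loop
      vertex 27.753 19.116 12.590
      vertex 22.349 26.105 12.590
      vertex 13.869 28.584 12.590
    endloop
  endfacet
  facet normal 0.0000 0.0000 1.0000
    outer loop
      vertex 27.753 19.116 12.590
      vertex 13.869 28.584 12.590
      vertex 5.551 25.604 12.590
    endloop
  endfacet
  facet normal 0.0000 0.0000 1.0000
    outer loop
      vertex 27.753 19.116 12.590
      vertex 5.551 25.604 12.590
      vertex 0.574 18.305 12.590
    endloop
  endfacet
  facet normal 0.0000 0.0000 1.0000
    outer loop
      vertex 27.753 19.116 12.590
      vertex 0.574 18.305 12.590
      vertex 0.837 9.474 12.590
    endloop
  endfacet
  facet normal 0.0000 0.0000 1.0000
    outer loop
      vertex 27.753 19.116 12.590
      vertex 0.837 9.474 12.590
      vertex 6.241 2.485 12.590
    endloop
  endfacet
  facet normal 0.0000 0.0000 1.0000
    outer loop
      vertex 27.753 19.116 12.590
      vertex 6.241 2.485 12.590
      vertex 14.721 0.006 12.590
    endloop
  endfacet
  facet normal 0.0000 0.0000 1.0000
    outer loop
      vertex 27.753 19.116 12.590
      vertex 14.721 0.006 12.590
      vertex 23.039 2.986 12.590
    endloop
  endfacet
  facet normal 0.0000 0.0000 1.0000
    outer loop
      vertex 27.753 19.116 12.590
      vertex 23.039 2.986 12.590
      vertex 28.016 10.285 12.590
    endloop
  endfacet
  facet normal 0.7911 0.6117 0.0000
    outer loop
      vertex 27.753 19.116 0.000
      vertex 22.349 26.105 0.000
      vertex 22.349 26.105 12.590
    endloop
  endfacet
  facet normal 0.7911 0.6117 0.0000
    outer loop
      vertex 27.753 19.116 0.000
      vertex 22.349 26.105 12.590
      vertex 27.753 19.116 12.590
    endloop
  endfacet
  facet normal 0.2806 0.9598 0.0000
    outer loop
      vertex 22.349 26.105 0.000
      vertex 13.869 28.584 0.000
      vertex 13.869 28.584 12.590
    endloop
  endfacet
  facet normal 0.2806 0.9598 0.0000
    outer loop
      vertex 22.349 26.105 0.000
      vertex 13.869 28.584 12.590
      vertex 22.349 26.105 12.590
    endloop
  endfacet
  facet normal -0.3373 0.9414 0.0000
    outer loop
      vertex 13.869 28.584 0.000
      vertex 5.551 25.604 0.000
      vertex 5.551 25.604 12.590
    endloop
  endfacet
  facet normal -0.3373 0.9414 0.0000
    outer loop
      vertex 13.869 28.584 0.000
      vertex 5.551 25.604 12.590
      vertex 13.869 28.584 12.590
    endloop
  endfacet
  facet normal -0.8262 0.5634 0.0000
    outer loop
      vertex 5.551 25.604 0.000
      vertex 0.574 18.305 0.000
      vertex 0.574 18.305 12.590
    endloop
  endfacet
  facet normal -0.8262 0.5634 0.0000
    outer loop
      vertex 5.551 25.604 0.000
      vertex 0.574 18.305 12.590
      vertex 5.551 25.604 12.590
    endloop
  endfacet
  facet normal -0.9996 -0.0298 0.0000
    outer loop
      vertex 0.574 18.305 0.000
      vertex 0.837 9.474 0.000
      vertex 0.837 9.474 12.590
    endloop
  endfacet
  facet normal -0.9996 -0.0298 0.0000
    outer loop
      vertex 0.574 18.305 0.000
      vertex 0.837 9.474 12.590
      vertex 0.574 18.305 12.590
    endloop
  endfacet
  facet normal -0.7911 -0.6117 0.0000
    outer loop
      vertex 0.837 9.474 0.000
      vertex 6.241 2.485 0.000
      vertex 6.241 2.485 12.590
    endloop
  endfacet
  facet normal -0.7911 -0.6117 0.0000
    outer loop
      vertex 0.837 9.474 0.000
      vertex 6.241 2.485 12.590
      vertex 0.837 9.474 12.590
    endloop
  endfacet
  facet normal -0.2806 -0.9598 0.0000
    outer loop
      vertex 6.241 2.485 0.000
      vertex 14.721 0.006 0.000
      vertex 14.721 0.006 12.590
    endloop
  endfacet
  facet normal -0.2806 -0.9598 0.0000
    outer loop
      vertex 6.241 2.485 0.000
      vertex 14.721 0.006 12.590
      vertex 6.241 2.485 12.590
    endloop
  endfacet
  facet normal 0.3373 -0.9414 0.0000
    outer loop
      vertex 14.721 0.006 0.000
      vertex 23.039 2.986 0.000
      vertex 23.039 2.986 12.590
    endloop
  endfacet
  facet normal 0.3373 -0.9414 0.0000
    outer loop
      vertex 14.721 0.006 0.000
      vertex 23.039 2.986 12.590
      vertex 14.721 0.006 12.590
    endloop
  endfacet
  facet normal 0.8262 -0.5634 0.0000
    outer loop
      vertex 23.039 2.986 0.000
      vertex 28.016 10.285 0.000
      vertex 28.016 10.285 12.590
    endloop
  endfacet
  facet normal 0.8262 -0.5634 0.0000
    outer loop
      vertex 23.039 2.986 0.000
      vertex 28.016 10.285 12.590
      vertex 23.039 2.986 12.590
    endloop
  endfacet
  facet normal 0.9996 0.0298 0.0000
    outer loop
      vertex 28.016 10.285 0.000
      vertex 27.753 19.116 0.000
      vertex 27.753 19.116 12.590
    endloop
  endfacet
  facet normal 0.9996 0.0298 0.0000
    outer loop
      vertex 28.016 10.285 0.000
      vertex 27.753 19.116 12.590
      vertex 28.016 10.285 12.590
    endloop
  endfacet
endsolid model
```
; perimeter-only toolpath
G21 ; units = mm
G90 ; absolute positioning
G28 ; home
; layer 1
G0 Z4.197
G0 X27.753 Y19.116
G1 X22.349 Y26.105
G1 X13.869 Y28.584
G1 X5.551 Y25.604
G1 X0.574 Y18.305
G1 X0.837 Y9.474
G1 X6.241 Y2.485
G1 X14.721 Y0.006
G1 X23.039 Y2.986
G1 X28.016 Y10.285
G1 X27.753 Y19.116
; layer 2
G0 Z8.393
G0 X27.753 Y19.116
G1 X22.349 Y26.105
G1 X13.869 Y28.584
G1 X5.551 Y25.604
G1 X0.574 Y18.305
G1 X0.837 Y9.474
G1 X6.241 Y2.485
G1 X14.721 Y0.006
G1 X23.039 Y2.986
G1 X28.016 Y10.285
G1 X27.753 Y19.116
; layer 3
G0 Z12.590
G0 X27.753 Y19.116
G1 X22.349 Y26.105
G1 X13.869 Y28.584
G1 X5.551 Y25.604
G1 X0.574 Y18.305
G1 X0.837 Y9.474
G1 X6.241 Y2.485
G1 X14.721 Y0.006
G1 X23.039 Y2.986
G1 X28.016 Y10.285
G1 X27.753 Y19.116
M2 ; end

The solid is a regular 10-sided prism (a cylinder approximated with 10 flat sides), circumscribed radius ≈ 14.3 mm, height ≈ 12.6 mm. Slicing at Δz = 4.197 mm — 3 equal slices spanning the solid's height, so layer i sits at z = i·h/3 — gives 3 non-empty perimeters. Each is a 10-segment closed polygon; G0 lifts to the layer z and rapids to the start vertex, then G1 traces the edges.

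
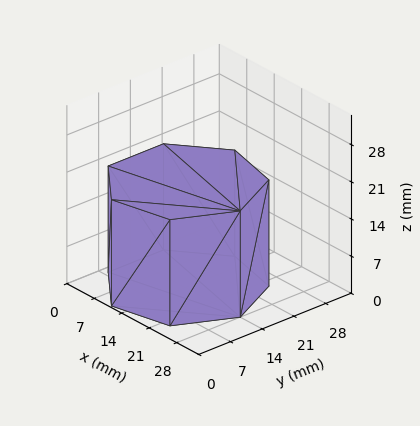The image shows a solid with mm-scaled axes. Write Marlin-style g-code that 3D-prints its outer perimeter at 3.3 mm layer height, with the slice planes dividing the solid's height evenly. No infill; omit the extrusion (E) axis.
Reading the render: the shape is a regular 7-sided prism (a cylinder approximated with 7 flat sides), circumscribed radius ≈ 14 mm, height ≈ 20 mm (dimensions read to the nearest mm from the axis ticks). For the g-code, the solid's height is divided into equal slices at the stated Δz and each level perimeter traced with G1 moves after a G0 lift.

; perimeter-only toolpath
G21 ; units = mm
G90 ; absolute positioning
G28 ; home
; layer 1
G0 Z3.3
G0 X28.0 Y14.0
G1 X22.7 Y24.9
G1 X10.9 Y27.6
G1 X1.4 Y20.1
G1 X1.4 Y7.9
G1 X10.9 Y0.4
G1 X22.7 Y3.1
G1 X28.0 Y14.0
; layer 2
G0 Z6.7
G0 X28.0 Y14.0
G1 X22.7 Y24.9
G1 X10.9 Y27.6
G1 X1.4 Y20.1
G1 X1.4 Y7.9
G1 X10.9 Y0.4
G1 X22.7 Y3.1
G1 X28.0 Y14.0
; layer 3
G0 Z10.0
G0 X28.0 Y14.0
G1 X22.7 Y24.9
G1 X10.9 Y27.6
G1 X1.4 Y20.1
G1 X1.4 Y7.9
G1 X10.9 Y0.4
G1 X22.7 Y3.1
G1 X28.0 Y14.0
; layer 4
G0 Z13.3
G0 X28.0 Y14.0
G1 X22.7 Y24.9
G1 X10.9 Y27.6
G1 X1.4 Y20.1
G1 X1.4 Y7.9
G1 X10.9 Y0.4
G1 X22.7 Y3.1
G1 X28.0 Y14.0
; layer 5
G0 Z16.7
G0 X28.0 Y14.0
G1 X22.7 Y24.9
G1 X10.9 Y27.6
G1 X1.4 Y20.1
G1 X1.4 Y7.9
G1 X10.9 Y0.4
G1 X22.7 Y3.1
G1 X28.0 Y14.0
; layer 6
G0 Z20.0
G0 X28.0 Y14.0
G1 X22.7 Y24.9
G1 X10.9 Y27.6
G1 X1.4 Y20.1
G1 X1.4 Y7.9
G1 X10.9 Y0.4
G1 X22.7 Y3.1
G1 X28.0 Y14.0
M2 ; end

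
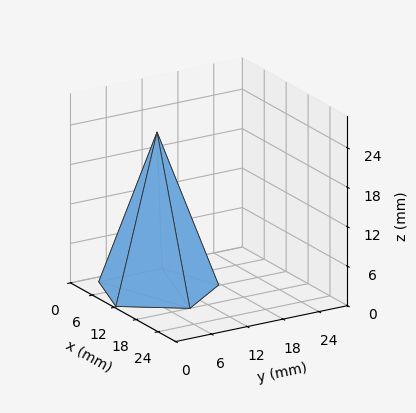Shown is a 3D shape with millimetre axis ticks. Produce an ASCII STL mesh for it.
Reading the render: the shape is a regular 5-sided pyramid, base circumscribed radius ≈ 9 mm, apex at z ≈ 24 mm (dimensions read to the nearest mm from the axis ticks). For the STL, each face is triangulated and given an outward normal.

solid part
  facet normal 0.0000 0.0000 -1.0000
    outer loop
      vertex 1.7 14.3 0.0
      vertex 11.8 17.6 0.0
      vertex 18.0 9.0 0.0
    endloop
  endfacet
  facet normal 0.0000 0.0000 -1.0000
    outer loop
      vertex 1.7 3.7 0.0
      vertex 1.7 14.3 0.0
      vertex 18.0 9.0 0.0
    endloop
  endfacet
  facet normal 0.0000 0.0000 -1.0000
    outer loop
      vertex 11.8 0.4 0.0
      vertex 1.7 3.7 0.0
      vertex 18.0 9.0 0.0
    endloop
  endfacet
  facet normal 0.7761 0.5595 0.2910
    outer loop
      vertex 18.0 9.0 0.0
      vertex 11.8 17.6 0.0
      vertex 9.0 9.0 24.0
    endloop
  endfacet
  facet normal -0.2971 0.9094 0.2912
    outer loop
      vertex 11.8 17.6 0.0
      vertex 1.7 14.3 0.0
      vertex 9.0 9.0 24.0
    endloop
  endfacet
  facet normal -0.9567 0.0000 0.2910
    outer loop
      vertex 1.7 14.3 0.0
      vertex 1.7 3.7 0.0
      vertex 9.0 9.0 24.0
    endloop
  endfacet
  facet normal -0.2971 -0.9094 0.2912
    outer loop
      vertex 1.7 3.7 0.0
      vertex 11.8 0.4 0.0
      vertex 9.0 9.0 24.0
    endloop
  endfacet
  facet normal 0.7761 -0.5595 0.2910
    outer loop
      vertex 11.8 0.4 0.0
      vertex 18.0 9.0 0.0
      vertex 9.0 9.0 24.0
    endloop
  endfacet
endsolid part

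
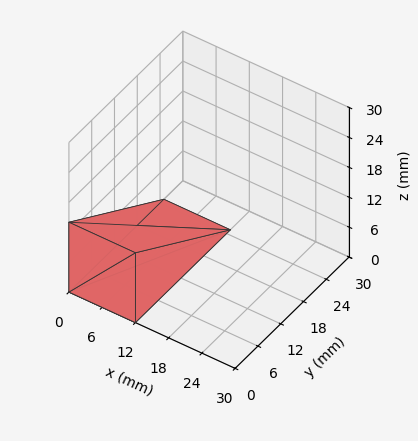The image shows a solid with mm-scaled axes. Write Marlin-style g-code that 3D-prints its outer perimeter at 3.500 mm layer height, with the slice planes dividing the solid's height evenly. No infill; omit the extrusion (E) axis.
Reading the render: the shape is a wedge (ramp): 12 × 25 mm base, rising to 14 mm along the y=0 edge and sloping linearly to z=0 at y=25 (dimensions read to the nearest mm from the axis ticks). For the g-code, the solid's height is divided into equal slices at the stated Δz and each level perimeter traced with G1 moves after a G0 lift.

; perimeter-only toolpath
G21 ; units = mm
G90 ; absolute positioning
G28 ; home
; layer 1
G0 Z3.500
G0 X0.000 Y0.000
G1 X12.000 Y0.000
G1 X12.000 Y18.750
G1 X0.000 Y18.750
G1 X0.000 Y0.000
; layer 2
G0 Z7.000
G0 X0.000 Y0.000
G1 X12.000 Y0.000
G1 X12.000 Y12.500
G1 X0.000 Y12.500
G1 X0.000 Y0.000
; layer 3
G0 Z10.500
G0 X0.000 Y0.000
G1 X12.000 Y0.000
G1 X12.000 Y6.250
G1 X0.000 Y6.250
G1 X0.000 Y0.000
M2 ; end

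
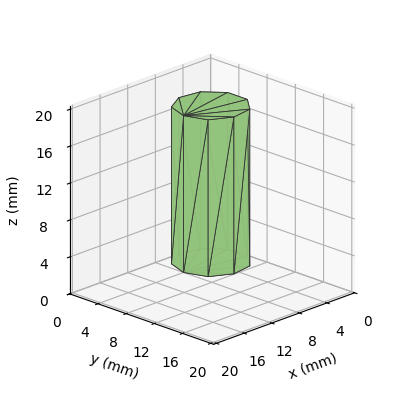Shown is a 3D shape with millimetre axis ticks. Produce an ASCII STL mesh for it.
Reading the render: the shape is a regular 9-sided prism (a cylinder approximated with 9 flat sides), circumscribed radius ≈ 4 mm, height ≈ 17 mm (dimensions read to the nearest mm from the axis ticks). For the STL, each face is triangulated and given an outward normal.

solid part
  facet normal 0.0000 0.0000 -1.0000
    outer loop
      vertex 4.7 7.9 0.0
      vertex 7.1 6.6 0.0
      vertex 8.0 4.0 0.0
    endloop
  endfacet
  facet normal 0.0000 0.0000 -1.0000
    outer loop
      vertex 2.0 7.5 0.0
      vertex 4.7 7.9 0.0
      vertex 8.0 4.0 0.0
    endloop
  endfacet
  facet normal 0.0000 0.0000 -1.0000
    outer loop
      vertex 0.2 5.4 0.0
      vertex 2.0 7.5 0.0
      vertex 8.0 4.0 0.0
    endloop
  endfacet
  facet normal 0.0000 0.0000 -1.0000
    outer loop
      vertex 0.2 2.6 0.0
      vertex 0.2 5.4 0.0
      vertex 8.0 4.0 0.0
    endloop
  endfacet
  facet normal 0.0000 0.0000 -1.0000
    outer loop
      vertex 2.0 0.5 0.0
      vertex 0.2 2.6 0.0
      vertex 8.0 4.0 0.0
    endloop
  endfacet
  facet normal 0.0000 0.0000 -1.0000
    outer loop
      vertex 4.7 0.1 0.0
      vertex 2.0 0.5 0.0
      vertex 8.0 4.0 0.0
    endloop
  endfacet
  facet normal 0.0000 0.0000 -1.0000
    outer loop
      vertex 7.1 1.4 0.0
      vertex 4.7 0.1 0.0
      vertex 8.0 4.0 0.0
    endloop
  endfacet
  facet normal 0.0000 0.0000 1.0000
    outer loop
      vertex 8.0 4.0 17.0
      vertex 7.1 6.6 17.0
      vertex 4.7 7.9 17.0
    endloop
  endfacet
  facet normal 0.0000 0.0000 1.0000
    outer loop
      vertex 8.0 4.0 17.0
      vertex 4.7 7.9 17.0
      vertex 2.0 7.5 17.0
    endloop
  endfacet
  facet normal 0.0000 0.0000 1.0000
    outer loop
      vertex 8.0 4.0 17.0
      vertex 2.0 7.5 17.0
      vertex 0.2 5.4 17.0
    endloop
  endfacet
  facet normal 0.0000 0.0000 1.0000
    outer loop
      vertex 8.0 4.0 17.0
      vertex 0.2 5.4 17.0
      vertex 0.2 2.6 17.0
    endloop
  endfacet
  facet normal 0.0000 0.0000 1.0000
    outer loop
      vertex 8.0 4.0 17.0
      vertex 0.2 2.6 17.0
      vertex 2.0 0.5 17.0
    endloop
  endfacet
  facet normal 0.0000 0.0000 1.0000
    outer loop
      vertex 8.0 4.0 17.0
      vertex 2.0 0.5 17.0
      vertex 4.7 0.1 17.0
    endloop
  endfacet
  facet normal 0.0000 0.0000 1.0000
    outer loop
      vertex 8.0 4.0 17.0
      vertex 4.7 0.1 17.0
      vertex 7.1 1.4 17.0
    endloop
  endfacet
  facet normal 0.9450 0.3271 0.0000
    outer loop
      vertex 8.0 4.0 0.0
      vertex 7.1 6.6 0.0
      vertex 7.1 6.6 17.0
    endloop
  endfacet
  facet normal 0.9450 0.3271 0.0000
    outer loop
      vertex 8.0 4.0 0.0
      vertex 7.1 6.6 17.0
      vertex 8.0 4.0 17.0
    endloop
  endfacet
  facet normal 0.4763 0.8793 0.0000
    outer loop
      vertex 7.1 6.6 0.0
      vertex 4.7 7.9 0.0
      vertex 4.7 7.9 17.0
    endloop
  endfacet
  facet normal 0.4763 0.8793 0.0000
    outer loop
      vertex 7.1 6.6 0.0
      vertex 4.7 7.9 17.0
      vertex 7.1 6.6 17.0
    endloop
  endfacet
  facet normal -0.1465 0.9892 0.0000
    outer loop
      vertex 4.7 7.9 0.0
      vertex 2.0 7.5 0.0
      vertex 2.0 7.5 17.0
    endloop
  endfacet
  facet normal -0.1465 0.9892 0.0000
    outer loop
      vertex 4.7 7.9 0.0
      vertex 2.0 7.5 17.0
      vertex 4.7 7.9 17.0
    endloop
  endfacet
  facet normal -0.7593 0.6508 0.0000
    outer loop
      vertex 2.0 7.5 0.0
      vertex 0.2 5.4 0.0
      vertex 0.2 5.4 17.0
    endloop
  endfacet
  facet normal -0.7593 0.6508 0.0000
    outer loop
      vertex 2.0 7.5 0.0
      vertex 0.2 5.4 17.0
      vertex 2.0 7.5 17.0
    endloop
  endfacet
  facet normal -1.0000 0.0000 0.0000
    outer loop
      vertex 0.2 5.4 0.0
      vertex 0.2 2.6 0.0
      vertex 0.2 2.6 17.0
    endloop
  endfacet
  facet normal -1.0000 0.0000 0.0000
    outer loop
      vertex 0.2 5.4 0.0
      vertex 0.2 2.6 17.0
      vertex 0.2 5.4 17.0
    endloop
  endfacet
  facet normal -0.7593 -0.6508 0.0000
    outer loop
      vertex 0.2 2.6 0.0
      vertex 2.0 0.5 0.0
      vertex 2.0 0.5 17.0
    endloop
  endfacet
  facet normal -0.7593 -0.6508 0.0000
    outer loop
      vertex 0.2 2.6 0.0
      vertex 2.0 0.5 17.0
      vertex 0.2 2.6 17.0
    endloop
  endfacet
  facet normal -0.1465 -0.9892 0.0000
    outer loop
      vertex 2.0 0.5 0.0
      vertex 4.7 0.1 0.0
      vertex 4.7 0.1 17.0
    endloop
  endfacet
  facet normal -0.1465 -0.9892 0.0000
    outer loop
      vertex 2.0 0.5 0.0
      vertex 4.7 0.1 17.0
      vertex 2.0 0.5 17.0
    endloop
  endfacet
  facet normal 0.4763 -0.8793 0.0000
    outer loop
      vertex 4.7 0.1 0.0
      vertex 7.1 1.4 0.0
      vertex 7.1 1.4 17.0
    endloop
  endfacet
  facet normal 0.4763 -0.8793 0.0000
    outer loop
      vertex 4.7 0.1 0.0
      vertex 7.1 1.4 17.0
      vertex 4.7 0.1 17.0
    endloop
  endfacet
  facet normal 0.9450 -0.3271 0.0000
    outer loop
      vertex 7.1 1.4 0.0
      vertex 8.0 4.0 0.0
      vertex 8.0 4.0 17.0
    endloop
  endfacet
  facet normal 0.9450 -0.3271 0.0000
    outer loop
      vertex 7.1 1.4 0.0
      vertex 8.0 4.0 17.0
      vertex 7.1 1.4 17.0
    endloop
  endfacet
endsolid part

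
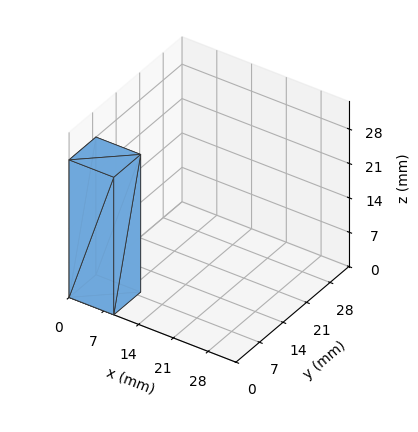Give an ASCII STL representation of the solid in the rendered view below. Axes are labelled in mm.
Reading the render: the shape is a rectangular box, roughly 9 × 8 mm footprint and 28 mm tall (dimensions read to the nearest mm from the axis ticks). For the STL, each face is triangulated and given an outward normal.

solid part
  facet normal 0.0000 0.0000 -1.0000
    outer loop
      vertex 9.00 8.00 0.00
      vertex 9.00 0.00 0.00
      vertex 0.00 0.00 0.00
    endloop
  endfacet
  facet normal 0.0000 0.0000 -1.0000
    outer loop
      vertex 0.00 8.00 0.00
      vertex 9.00 8.00 0.00
      vertex 0.00 0.00 0.00
    endloop
  endfacet
  facet normal 0.0000 0.0000 1.0000
    outer loop
      vertex 0.00 0.00 28.00
      vertex 9.00 0.00 28.00
      vertex 9.00 8.00 28.00
    endloop
  endfacet
  facet normal 0.0000 0.0000 1.0000
    outer loop
      vertex 0.00 0.00 28.00
      vertex 9.00 8.00 28.00
      vertex 0.00 8.00 28.00
    endloop
  endfacet
  facet normal 0.0000 -1.0000 0.0000
    outer loop
      vertex 0.00 0.00 0.00
      vertex 9.00 0.00 0.00
      vertex 9.00 0.00 28.00
    endloop
  endfacet
  facet normal 0.0000 -1.0000 0.0000
    outer loop
      vertex 0.00 0.00 0.00
      vertex 9.00 0.00 28.00
      vertex 0.00 0.00 28.00
    endloop
  endfacet
  facet normal 0.0000 1.0000 0.0000
    outer loop
      vertex 9.00 8.00 28.00
      vertex 9.00 8.00 0.00
      vertex 0.00 8.00 0.00
    endloop
  endfacet
  facet normal 0.0000 1.0000 0.0000
    outer loop
      vertex 0.00 8.00 28.00
      vertex 9.00 8.00 28.00
      vertex 0.00 8.00 0.00
    endloop
  endfacet
  facet normal -1.0000 0.0000 0.0000
    outer loop
      vertex 0.00 8.00 28.00
      vertex 0.00 8.00 0.00
      vertex 0.00 0.00 0.00
    endloop
  endfacet
  facet normal -1.0000 0.0000 0.0000
    outer loop
      vertex 0.00 0.00 28.00
      vertex 0.00 8.00 28.00
      vertex 0.00 0.00 0.00
    endloop
  endfacet
  facet normal 1.0000 0.0000 0.0000
    outer loop
      vertex 9.00 0.00 0.00
      vertex 9.00 8.00 0.00
      vertex 9.00 8.00 28.00
    endloop
  endfacet
  facet normal 1.0000 0.0000 0.0000
    outer loop
      vertex 9.00 0.00 0.00
      vertex 9.00 8.00 28.00
      vertex 9.00 0.00 28.00
    endloop
  endfacet
endsolid part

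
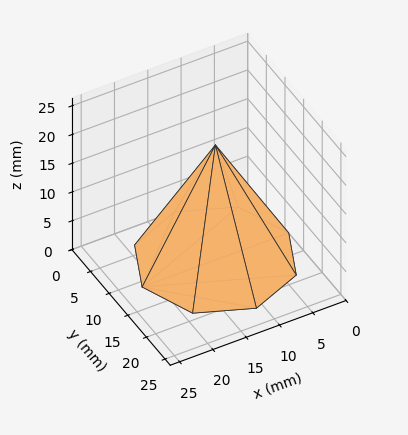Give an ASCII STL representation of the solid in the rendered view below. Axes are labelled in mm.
Reading the render: the shape is a regular 8-sided pyramid, base circumscribed radius ≈ 11 mm, apex at z ≈ 20 mm (dimensions read to the nearest mm from the axis ticks). For the STL, each face is triangulated and given an outward normal.

solid part
  facet normal 0.0000 0.0000 -1.0000
    outer loop
      vertex 11.00 22.00 0.00
      vertex 18.78 18.78 0.00
      vertex 22.00 11.00 0.00
    endloop
  endfacet
  facet normal 0.0000 0.0000 -1.0000
    outer loop
      vertex 3.22 18.78 0.00
      vertex 11.00 22.00 0.00
      vertex 22.00 11.00 0.00
    endloop
  endfacet
  facet normal 0.0000 0.0000 -1.0000
    outer loop
      vertex 0.00 11.00 0.00
      vertex 3.22 18.78 0.00
      vertex 22.00 11.00 0.00
    endloop
  endfacet
  facet normal 0.0000 0.0000 -1.0000
    outer loop
      vertex 3.22 3.22 0.00
      vertex 0.00 11.00 0.00
      vertex 22.00 11.00 0.00
    endloop
  endfacet
  facet normal 0.0000 0.0000 -1.0000
    outer loop
      vertex 11.00 0.00 0.00
      vertex 3.22 3.22 0.00
      vertex 22.00 11.00 0.00
    endloop
  endfacet
  facet normal 0.0000 0.0000 -1.0000
    outer loop
      vertex 18.78 3.22 0.00
      vertex 11.00 0.00 0.00
      vertex 22.00 11.00 0.00
    endloop
  endfacet
  facet normal 0.8237 0.3409 0.4530
    outer loop
      vertex 22.00 11.00 0.00
      vertex 18.78 18.78 0.00
      vertex 11.00 11.00 20.00
    endloop
  endfacet
  facet normal 0.3409 0.8237 0.4530
    outer loop
      vertex 18.78 18.78 0.00
      vertex 11.00 22.00 0.00
      vertex 11.00 11.00 20.00
    endloop
  endfacet
  facet normal -0.3409 0.8237 0.4530
    outer loop
      vertex 11.00 22.00 0.00
      vertex 3.22 18.78 0.00
      vertex 11.00 11.00 20.00
    endloop
  endfacet
  facet normal -0.8237 0.3409 0.4530
    outer loop
      vertex 3.22 18.78 0.00
      vertex 0.00 11.00 0.00
      vertex 11.00 11.00 20.00
    endloop
  endfacet
  facet normal -0.8237 -0.3409 0.4530
    outer loop
      vertex 0.00 11.00 0.00
      vertex 3.22 3.22 0.00
      vertex 11.00 11.00 20.00
    endloop
  endfacet
  facet normal -0.3409 -0.8237 0.4530
    outer loop
      vertex 3.22 3.22 0.00
      vertex 11.00 0.00 0.00
      vertex 11.00 11.00 20.00
    endloop
  endfacet
  facet normal 0.3409 -0.8237 0.4530
    outer loop
      vertex 11.00 0.00 0.00
      vertex 18.78 3.22 0.00
      vertex 11.00 11.00 20.00
    endloop
  endfacet
  facet normal 0.8237 -0.3409 0.4530
    outer loop
      vertex 18.78 3.22 0.00
      vertex 22.00 11.00 0.00
      vertex 11.00 11.00 20.00
    endloop
  endfacet
endsolid part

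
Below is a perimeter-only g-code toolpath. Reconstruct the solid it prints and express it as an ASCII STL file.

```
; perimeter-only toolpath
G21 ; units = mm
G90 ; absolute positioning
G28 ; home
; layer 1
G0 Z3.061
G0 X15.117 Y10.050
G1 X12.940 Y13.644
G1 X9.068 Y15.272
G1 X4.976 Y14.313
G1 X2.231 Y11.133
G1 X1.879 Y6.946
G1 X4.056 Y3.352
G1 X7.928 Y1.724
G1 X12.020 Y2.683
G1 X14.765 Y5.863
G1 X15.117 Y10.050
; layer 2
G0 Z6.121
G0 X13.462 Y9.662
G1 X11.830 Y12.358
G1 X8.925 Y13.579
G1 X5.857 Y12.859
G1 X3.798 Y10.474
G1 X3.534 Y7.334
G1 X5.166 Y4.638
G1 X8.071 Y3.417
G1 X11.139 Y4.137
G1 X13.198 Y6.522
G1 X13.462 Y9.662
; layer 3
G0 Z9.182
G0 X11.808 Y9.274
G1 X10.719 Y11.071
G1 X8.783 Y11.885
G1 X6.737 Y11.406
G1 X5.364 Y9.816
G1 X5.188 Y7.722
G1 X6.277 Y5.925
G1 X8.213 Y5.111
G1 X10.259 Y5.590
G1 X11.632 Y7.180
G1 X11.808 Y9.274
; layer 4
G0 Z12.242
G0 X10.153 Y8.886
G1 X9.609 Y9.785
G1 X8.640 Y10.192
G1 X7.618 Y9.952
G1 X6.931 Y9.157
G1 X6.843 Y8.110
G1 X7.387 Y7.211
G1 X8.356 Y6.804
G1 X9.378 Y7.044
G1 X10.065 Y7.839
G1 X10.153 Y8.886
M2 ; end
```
solid part
  facet normal 0.0000 0.0000 -1.0000
    outer loop
      vertex 9.210 16.966 0.000
      vertex 14.051 14.931 0.000
      vertex 16.772 10.438 0.000
    endloop
  endfacet
  facet normal 0.0000 0.0000 -1.0000
    outer loop
      vertex 4.096 15.767 0.000
      vertex 9.210 16.966 0.000
      vertex 16.772 10.438 0.000
    endloop
  endfacet
  facet normal 0.0000 0.0000 -1.0000
    outer loop
      vertex 0.664 11.792 0.000
      vertex 4.096 15.767 0.000
      vertex 16.772 10.438 0.000
    endloop
  endfacet
  facet normal 0.0000 0.0000 -1.0000
    outer loop
      vertex 0.224 6.558 0.000
      vertex 0.664 11.792 0.000
      vertex 16.772 10.438 0.000
    endloop
  endfacet
  facet normal 0.0000 0.0000 -1.0000
    outer loop
      vertex 2.945 2.065 0.000
      vertex 0.224 6.558 0.000
      vertex 16.772 10.438 0.000
    endloop
  endfacet
  facet normal 0.0000 0.0000 -1.0000
    outer loop
      vertex 7.786 0.030 0.000
      vertex 2.945 2.065 0.000
      vertex 16.772 10.438 0.000
    endloop
  endfacet
  facet normal 0.0000 0.0000 -1.0000
    outer loop
      vertex 12.900 1.229 0.000
      vertex 7.786 0.030 0.000
      vertex 16.772 10.438 0.000
    endloop
  endfacet
  facet normal 0.0000 0.0000 -1.0000
    outer loop
      vertex 16.332 5.204 0.000
      vertex 12.900 1.229 0.000
      vertex 16.772 10.438 0.000
    endloop
  endfacet
  facet normal 0.7564 0.4581 0.4670
    outer loop
      vertex 16.772 10.438 0.000
      vertex 14.051 14.931 0.000
      vertex 8.498 8.498 15.303
    endloop
  endfacet
  facet normal 0.3427 0.8152 0.4670
    outer loop
      vertex 14.051 14.931 0.000
      vertex 9.210 16.966 0.000
      vertex 8.498 8.498 15.303
    endloop
  endfacet
  facet normal -0.2018 0.8609 0.4670
    outer loop
      vertex 9.210 16.966 0.000
      vertex 4.096 15.767 0.000
      vertex 8.498 8.498 15.303
    endloop
  endfacet
  facet normal -0.6693 0.5779 0.4670
    outer loop
      vertex 4.096 15.767 0.000
      vertex 0.664 11.792 0.000
      vertex 8.498 8.498 15.303
    endloop
  endfacet
  facet normal -0.8811 0.0741 0.4670
    outer loop
      vertex 0.664 11.792 0.000
      vertex 0.224 6.558 0.000
      vertex 8.498 8.498 15.303
    endloop
  endfacet
  facet normal -0.7564 -0.4581 0.4670
    outer loop
      vertex 0.224 6.558 0.000
      vertex 2.945 2.065 0.000
      vertex 8.498 8.498 15.303
    endloop
  endfacet
  facet normal -0.3427 -0.8152 0.4670
    outer loop
      vertex 2.945 2.065 0.000
      vertex 7.786 0.030 0.000
      vertex 8.498 8.498 15.303
    endloop
  endfacet
  facet normal 0.2018 -0.8609 0.4670
    outer loop
      vertex 7.786 0.030 0.000
      vertex 12.900 1.229 0.000
      vertex 8.498 8.498 15.303
    endloop
  endfacet
  facet normal 0.6693 -0.5779 0.4670
    outer loop
      vertex 12.900 1.229 0.000
      vertex 16.332 5.204 0.000
      vertex 8.498 8.498 15.303
    endloop
  endfacet
  facet normal 0.8811 -0.0741 0.4670
    outer loop
      vertex 16.332 5.204 0.000
      vertex 16.772 10.438 0.000
      vertex 8.498 8.498 15.303
    endloop
  endfacet
endsolid part

The G0 Z moves step by Δz≈3.061 mm. The G1 loops shrink linearly with z, so the solid tapers from its base footprint up to z≈15.3. Closing with a flat bottom cap and the tapered top and triangulating gives 18 facets — a regular 10-sided pyramid, base circumscribed radius ≈ 8.5 mm, apex at z ≈ 15.3 mm.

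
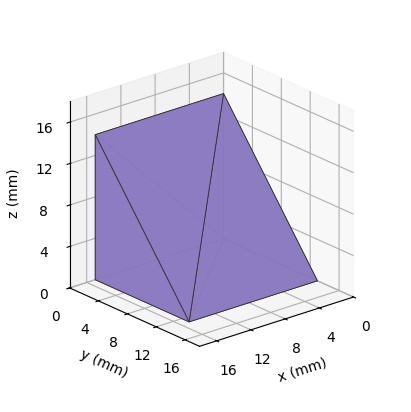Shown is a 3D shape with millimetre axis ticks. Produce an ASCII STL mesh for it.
Reading the render: the shape is a wedge (ramp): 15 × 13 mm base, rising to 14 mm along the y=0 edge and sloping linearly to z=0 at y=13 (dimensions read to the nearest mm from the axis ticks). For the STL, each face is triangulated and given an outward normal.

solid part
  facet normal 0.0000 0.0000 -1.0000
    outer loop
      vertex 15.00 13.00 0.00
      vertex 15.00 0.00 0.00
      vertex 0.00 0.00 0.00
    endloop
  endfacet
  facet normal 0.0000 0.0000 -1.0000
    outer loop
      vertex 0.00 13.00 0.00
      vertex 15.00 13.00 0.00
      vertex 0.00 0.00 0.00
    endloop
  endfacet
  facet normal 0.0000 -1.0000 0.0000
    outer loop
      vertex 0.00 0.00 0.00
      vertex 15.00 0.00 0.00
      vertex 15.00 0.00 14.00
    endloop
  endfacet
  facet normal 0.0000 -1.0000 0.0000
    outer loop
      vertex 0.00 0.00 0.00
      vertex 15.00 0.00 14.00
      vertex 0.00 0.00 14.00
    endloop
  endfacet
  facet normal 0.0000 0.7328 0.6805
    outer loop
      vertex 0.00 0.00 14.00
      vertex 15.00 0.00 14.00
      vertex 15.00 13.00 0.00
    endloop
  endfacet
  facet normal 0.0000 0.7328 0.6805
    outer loop
      vertex 0.00 0.00 14.00
      vertex 15.00 13.00 0.00
      vertex 0.00 13.00 0.00
    endloop
  endfacet
  facet normal -1.0000 0.0000 0.0000
    outer loop
      vertex 0.00 0.00 14.00
      vertex 0.00 13.00 0.00
      vertex 0.00 0.00 0.00
    endloop
  endfacet
  facet normal 1.0000 0.0000 0.0000
    outer loop
      vertex 15.00 0.00 0.00
      vertex 15.00 13.00 0.00
      vertex 15.00 0.00 14.00
    endloop
  endfacet
endsolid part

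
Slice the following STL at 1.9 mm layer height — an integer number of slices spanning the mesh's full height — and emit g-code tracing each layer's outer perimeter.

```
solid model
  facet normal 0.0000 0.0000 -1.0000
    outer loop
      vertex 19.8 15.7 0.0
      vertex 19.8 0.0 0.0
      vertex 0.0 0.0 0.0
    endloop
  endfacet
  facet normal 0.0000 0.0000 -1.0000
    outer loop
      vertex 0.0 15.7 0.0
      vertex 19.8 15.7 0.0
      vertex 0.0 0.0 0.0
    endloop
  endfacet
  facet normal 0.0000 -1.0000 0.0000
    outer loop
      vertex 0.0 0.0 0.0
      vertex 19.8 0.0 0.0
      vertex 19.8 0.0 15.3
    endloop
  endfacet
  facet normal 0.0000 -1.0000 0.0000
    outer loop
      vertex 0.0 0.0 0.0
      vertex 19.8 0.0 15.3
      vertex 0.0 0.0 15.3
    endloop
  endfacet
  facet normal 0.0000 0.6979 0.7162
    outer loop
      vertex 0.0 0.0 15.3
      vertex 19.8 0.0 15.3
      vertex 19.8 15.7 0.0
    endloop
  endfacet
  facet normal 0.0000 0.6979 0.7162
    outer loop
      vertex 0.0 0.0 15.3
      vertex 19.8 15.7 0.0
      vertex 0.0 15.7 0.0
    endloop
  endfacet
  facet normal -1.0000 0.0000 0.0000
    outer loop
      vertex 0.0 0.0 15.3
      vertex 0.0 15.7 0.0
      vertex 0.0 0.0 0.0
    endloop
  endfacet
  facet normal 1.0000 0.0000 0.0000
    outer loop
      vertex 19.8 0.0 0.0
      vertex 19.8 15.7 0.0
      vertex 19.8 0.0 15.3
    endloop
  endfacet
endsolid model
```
; perimeter-only toolpath
G21 ; units = mm
G90 ; absolute positioning
G28 ; home
; layer 1
G0 Z1.9
G0 X0.0 Y0.0
G1 X19.8 Y0.0
G1 X19.8 Y13.7
G1 X0.0 Y13.7
G1 X0.0 Y0.0
; layer 2
G0 Z3.8
G0 X0.0 Y0.0
G1 X19.8 Y0.0
G1 X19.8 Y11.8
G1 X0.0 Y11.8
G1 X0.0 Y0.0
; layer 3
G0 Z5.7
G0 X0.0 Y0.0
G1 X19.8 Y0.0
G1 X19.8 Y9.8
G1 X0.0 Y9.8
G1 X0.0 Y0.0
; layer 4
G0 Z7.7
G0 X0.0 Y0.0
G1 X19.8 Y0.0
G1 X19.8 Y7.8
G1 X0.0 Y7.8
G1 X0.0 Y0.0
; layer 5
G0 Z9.6
G0 X0.0 Y0.0
G1 X19.8 Y0.0
G1 X19.8 Y5.9
G1 X0.0 Y5.9
G1 X0.0 Y0.0
; layer 6
G0 Z11.5
G0 X0.0 Y0.0
G1 X19.8 Y0.0
G1 X19.8 Y3.9
G1 X0.0 Y3.9
G1 X0.0 Y0.0
; layer 7
G0 Z13.4
G0 X0.0 Y0.0
G1 X19.8 Y0.0
G1 X19.8 Y2.0
G1 X0.0 Y2.0
G1 X0.0 Y0.0
M2 ; end

The solid is a wedge (ramp): 19.8 × 15.7 mm base, rising to 15.3 mm along the y=0 edge and sloping linearly to z=0 at y=15.7. Slicing at Δz = 1.9 mm — 8 equal slices spanning the solid's height, so layer i sits at z = i·h/8 — gives 7 non-empty perimeters. Each is a 4-segment closed polygon; G0 lifts to the layer z and rapids to the start vertex, then G1 traces the edges. The cross-section shrinks linearly with z (the slice at the apex is degenerate and omitted).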